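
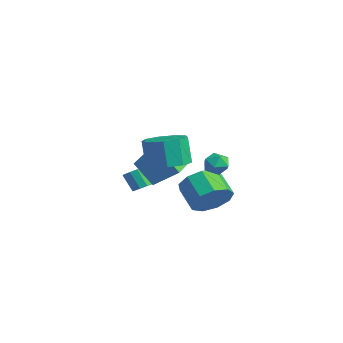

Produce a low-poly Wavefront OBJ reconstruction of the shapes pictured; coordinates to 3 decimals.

v 3.606 -0.572 1.582
v 4.572 -0.361 1.832
v 4.22 -0.397 3.227
v 3.254 -0.608 2.978
v 4.211 0.231 1.755
v 3.859 0.195 3.151
v 3.567 0.447 1.598
v 3.214 0.411 2.994
v 2.941 0.186 1.433
v 2.588 0.151 2.829
v 2.626 -0.429 1.338
v 2.274 -0.465 2.734
v 2.77 -1.112 1.357
v 2.418 -1.147 2.753
v 3.306 -1.542 1.481
v 2.953 -1.577 2.877
v 3.982 -1.518 1.653
v 3.629 -1.554 3.048
v 4.482 -1.052 1.791
v 4.129 -1.087 3.187
v -0.417 -0.49 0.109
v 0.332 0.483 1.005
v -1.73 0.588 0.036
v -0.981 1.561 0.933
v 0.201 0.179 -1.133
v 0.95 1.152 -0.236
v -1.112 1.257 -1.205
v -0.363 2.23 -0.309
v 1.192 2.701 -2.183
v 1.796 2.519 -1.295
v 0.593 2.457 -0.488
v -0.012 2.639 -1.377
v 1.695 3.252 -1.389
v 0.492 3.19 -0.583
v 1.359 3.727 -1.855
v 0.155 3.665 -1.048
v 0.944 3.722 -2.474
v -0.26 3.66 -1.668
v 0.645 3.239 -2.958
v -0.558 3.177 -2.151
v 0.602 2.505 -3.079
v -0.601 2.442 -2.272
v 0.835 1.862 -2.781
v -0.368 1.8 -1.974
v 1.235 1.612 -2.203
v 0.031 1.55 -1.397
v 1.615 1.872 -1.616
v 0.411 1.809 -0.81
v -1.965 0.693 -2.185
v -1.466 0.635 -1.895
v -2.016 0.369 -1.004
v -2.515 0.427 -1.295
v -1.576 0.975 -1.861
v -2.126 0.709 -0.97
v -1.834 1.207 -1.951
v -2.384 0.941 -1.06
v -2.142 1.243 -2.13
v -2.692 0.977 -1.24
v -2.383 1.068 -2.331
v -2.933 0.802 -1.44
v -2.464 0.751 -2.476
v -3.014 0.485 -1.585
v -2.354 0.411 -2.51
v -2.904 0.145 -1.619
v -2.096 0.179 -2.42
v -2.646 -0.087 -1.529
v -1.788 0.143 -2.24
v -2.338 -0.123 -1.35
v -1.547 0.318 -2.04
v -2.097 0.052 -1.149
v 2.836 2.196 1.053
v 3.381 2.391 1.396
v 3.339 1.269 0.784
v 3.884 1.464 1.127
v 3.318 1.306 1.455
v 3.007 1.88 1.622
v 3.713 1.78 0.558
v 3.402 2.354 0.725
v 3.923 2.135 1.09
v 3.679 1.841 1.645
v 3.041 1.819 0.535
v 2.797 1.525 1.09
f 2 1 5
f 2 5 3
f 3 5 6
f 3 6 4
f 5 1 7
f 5 7 6
f 6 7 8
f 6 8 4
f 7 1 9
f 7 9 8
f 8 9 10
f 8 10 4
f 9 1 11
f 9 11 10
f 10 11 12
f 10 12 4
f 11 1 13
f 11 13 12
f 12 13 14
f 12 14 4
f 13 1 15
f 13 15 14
f 14 15 16
f 14 16 4
f 15 1 17
f 15 17 16
f 16 17 18
f 16 18 4
f 17 1 19
f 17 19 18
f 18 19 20
f 18 20 4
f 19 1 2
f 19 2 20
f 20 2 3
f 20 3 4
f 22 24 21
f 25 22 21
f 21 24 23
f 23 25 21
f 22 28 24
f 26 22 25
f 26 28 22
f 24 28 23
f 27 25 23
f 23 28 27
f 27 26 25
f 28 26 27
f 30 29 33
f 30 33 31
f 31 33 34
f 31 34 32
f 33 29 35
f 33 35 34
f 34 35 36
f 34 36 32
f 35 29 37
f 35 37 36
f 36 37 38
f 36 38 32
f 37 29 39
f 37 39 38
f 38 39 40
f 38 40 32
f 39 29 41
f 39 41 40
f 40 41 42
f 40 42 32
f 41 29 43
f 41 43 42
f 42 43 44
f 42 44 32
f 43 29 45
f 43 45 44
f 44 45 46
f 44 46 32
f 45 29 47
f 45 47 46
f 46 47 48
f 46 48 32
f 47 29 30
f 47 30 48
f 48 30 31
f 48 31 32
f 50 49 53
f 50 53 51
f 51 53 54
f 51 54 52
f 53 49 55
f 53 55 54
f 54 55 56
f 54 56 52
f 55 49 57
f 55 57 56
f 56 57 58
f 56 58 52
f 57 49 59
f 57 59 58
f 58 59 60
f 58 60 52
f 59 49 61
f 59 61 60
f 60 61 62
f 60 62 52
f 61 49 63
f 61 63 62
f 62 63 64
f 62 64 52
f 63 49 65
f 63 65 64
f 64 65 66
f 64 66 52
f 65 49 67
f 65 67 66
f 66 67 68
f 66 68 52
f 67 49 69
f 67 69 68
f 68 69 70
f 68 70 52
f 69 49 50
f 69 50 70
f 70 50 51
f 70 51 52
f 71 82 76
f 71 76 72
f 71 72 78
f 71 78 81
f 71 81 82
f 72 76 80
f 76 82 75
f 82 81 73
f 81 78 77
f 78 72 79
f 74 80 75
f 74 75 73
f 74 73 77
f 74 77 79
f 74 79 80
f 75 80 76
f 73 75 82
f 77 73 81
f 79 77 78
f 80 79 72



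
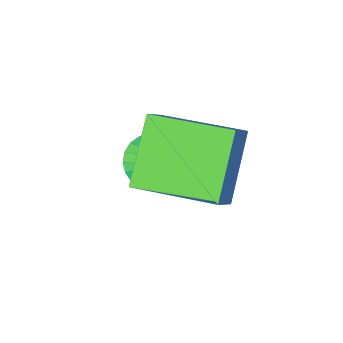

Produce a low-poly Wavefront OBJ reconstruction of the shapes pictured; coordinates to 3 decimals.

v -1.013 0.797 -1.571
v -0.365 1.11 -0.89
v -2.051 2.616 -1.42
v -1.404 2.929 -0.74
v 0.104 1.551 -2.98
v 0.751 1.864 -2.3
v -0.935 3.37 -2.83
v -0.287 3.683 -2.149
v -1.025 0.338 -3.721
v -0.354 0.187 -3.446
v -1.095 1.262 -3.039
v -0.287 0.357 -3.67
v -0.331 0.524 -3.901
v -0.482 0.663 -4.105
v -0.715 0.752 -4.25
v -0.995 0.778 -4.315
v -1.279 0.738 -4.289
v -1.525 0.636 -4.177
v -1.695 0.489 -3.995
v -1.763 0.319 -3.772
v -1.718 0.152 -3.541
v -1.568 0.014 -3.337
v -1.335 -0.076 -3.191
v -1.055 -0.102 -3.127
v -0.77 -0.062 -3.152
v -0.524 0.04 -3.265
f 2 4 1
f 5 2 1
f 1 4 3
f 3 5 1
f 2 8 4
f 6 2 5
f 6 8 2
f 4 8 3
f 7 5 3
f 3 8 7
f 7 6 5
f 8 6 7
f 10 9 12
f 10 12 11
f 12 9 13
f 12 13 11
f 13 9 14
f 13 14 11
f 14 9 15
f 14 15 11
f 15 9 16
f 15 16 11
f 16 9 17
f 16 17 11
f 17 9 18
f 17 18 11
f 18 9 19
f 18 19 11
f 19 9 20
f 19 20 11
f 20 9 21
f 20 21 11
f 21 9 22
f 21 22 11
f 22 9 23
f 22 23 11
f 23 9 24
f 23 24 11
f 24 9 25
f 24 25 11
f 25 9 26
f 25 26 11
f 26 9 10
f 26 10 11



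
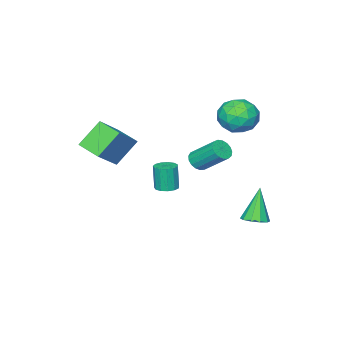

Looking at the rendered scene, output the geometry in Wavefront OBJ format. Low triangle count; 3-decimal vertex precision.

v 2.908 2.935 1.618
v 3.482 3.128 1.683
v 3.387 2.939 3.087
v 2.812 2.745 3.022
v 3.283 3.407 1.707
v 3.188 3.218 3.111
v 2.964 3.536 1.703
v 2.869 3.347 3.107
v 2.628 3.474 1.672
v 2.532 3.285 3.076
v 2.38 3.241 1.623
v 2.285 3.051 3.027
v 2.3 2.91 1.573
v 2.204 2.721 2.977
v 2.413 2.587 1.538
v 2.317 2.398 2.942
v 2.683 2.375 1.527
v 2.587 2.186 2.931
v 3.024 2.34 1.546
v 2.929 2.151 2.95
v 3.329 2.494 1.587
v 3.233 2.305 2.991
v 3.499 2.788 1.638
v 3.404 2.599 3.042
v -3.536 2.792 -3.504
v -2.81 2.64 -3.264
v -4.264 2.428 -1.536
v -2.89 3.112 -3.206
v -3.217 3.461 -3.262
v -3.666 3.556 -3.411
v -4.065 3.358 -3.595
v -4.263 2.945 -3.744
v -4.182 2.473 -3.802
v -3.856 2.123 -3.746
v -3.407 2.029 -3.598
v -3.007 2.226 -3.414
v 1.621 -3.599 0.941
v 0.395 -3.336 2.288
v 1.55 -2.201 0.604
v 0.324 -1.938 1.951
v 3.236 -3.182 2.329
v 2.01 -2.919 3.676
v 3.165 -1.784 1.992
v 1.939 -1.521 3.339
v -3.275 -1.137 -0.548
v -2.643 -1.208 -0.308
v -2.973 0.225 0.988
v -3.605 0.297 0.748
v -2.612 -0.987 -0.544
v -2.942 0.446 0.751
v -2.732 -0.8 -0.782
v -3.062 0.633 0.514
v -2.978 -0.69 -0.966
v -3.307 0.743 0.33
v -3.291 -0.683 -1.054
v -3.62 0.751 0.242
v -3.6 -0.779 -1.026
v -3.93 0.654 0.27
v -3.835 -0.957 -0.889
v -4.165 0.476 0.407
v -3.942 -1.177 -0.673
v -4.272 0.257 0.622
v -3.896 -1.387 -0.429
v -4.226 0.046 0.867
v -3.708 -1.54 -0.212
v -4.038 -0.107 1.084
v -3.42 -1.6 -0.072
v -3.75 -0.167 1.224
v -3.1 -1.554 -0.041
v -3.429 -0.121 1.255
v -2.819 -1.413 -0.126
v -3.149 0.02 1.17
v -3.227 2.493 3.967
v -2.691 1.876 3.119
v -4.429 1.044 4.261
v -3.893 0.427 3.413
v -3.333 0.647 4.426
v -2.59 1.542 4.244
v -4.53 1.378 3.136
v -3.787 2.273 2.954
v -3.496 1.187 2.606
v -2.756 0.735 3.403
v -4.364 2.185 3.977
v -3.624 1.733 4.774
v -2.853 2.312 3.517
v -4.267 0.608 3.863
v -3.938 0.738 4.458
v -3.622 0.375 3.96
v -2.794 2.116 4.178
v -2.479 1.753 3.68
v -2.857 1.03 4.448
v -4.641 1.167 3.7
v -4.326 0.804 3.202
v -3.498 2.545 3.42
v -3.182 2.182 2.922
v -4.263 1.89 2.932
v -3.011 1.544 2.717
v -3.718 0.692 2.89
v -4.092 1.251 2.727
v -3.655 1.777 2.62
v -2.576 1.278 3.186
v -3.283 0.427 3.359
v -2.954 0.556 3.954
v -2.517 1.082 3.847
v -3.05 0.873 2.884
v -3.837 2.493 4.021
v -4.544 1.642 4.194
v -4.603 1.838 3.533
v -4.166 2.364 3.426
v -3.402 2.228 4.49
v -4.109 1.376 4.663
v -3.465 1.143 4.76
v -3.028 1.669 4.653
v -4.07 2.047 4.496
f 2 1 5
f 2 5 3
f 3 5 6
f 3 6 4
f 5 1 7
f 5 7 6
f 6 7 8
f 6 8 4
f 7 1 9
f 7 9 8
f 8 9 10
f 8 10 4
f 9 1 11
f 9 11 10
f 10 11 12
f 10 12 4
f 11 1 13
f 11 13 12
f 12 13 14
f 12 14 4
f 13 1 15
f 13 15 14
f 14 15 16
f 14 16 4
f 15 1 17
f 15 17 16
f 16 17 18
f 16 18 4
f 17 1 19
f 17 19 18
f 18 19 20
f 18 20 4
f 19 1 21
f 19 21 20
f 20 21 22
f 20 22 4
f 21 1 23
f 21 23 22
f 22 23 24
f 22 24 4
f 23 1 2
f 23 2 24
f 24 2 3
f 24 3 4
f 26 25 28
f 26 28 27
f 28 25 29
f 28 29 27
f 29 25 30
f 29 30 27
f 30 25 31
f 30 31 27
f 31 25 32
f 31 32 27
f 32 25 33
f 32 33 27
f 33 25 34
f 33 34 27
f 34 25 35
f 34 35 27
f 35 25 36
f 35 36 27
f 36 25 26
f 36 26 27
f 38 40 37
f 41 38 37
f 37 40 39
f 39 41 37
f 38 44 40
f 42 38 41
f 42 44 38
f 40 44 39
f 43 41 39
f 39 44 43
f 43 42 41
f 44 42 43
f 46 45 49
f 46 49 47
f 47 49 50
f 47 50 48
f 49 45 51
f 49 51 50
f 50 51 52
f 50 52 48
f 51 45 53
f 51 53 52
f 52 53 54
f 52 54 48
f 53 45 55
f 53 55 54
f 54 55 56
f 54 56 48
f 55 45 57
f 55 57 56
f 56 57 58
f 56 58 48
f 57 45 59
f 57 59 58
f 58 59 60
f 58 60 48
f 59 45 61
f 59 61 60
f 60 61 62
f 60 62 48
f 61 45 63
f 61 63 62
f 62 63 64
f 62 64 48
f 63 45 65
f 63 65 64
f 64 65 66
f 64 66 48
f 65 45 67
f 65 67 66
f 66 67 68
f 66 68 48
f 67 45 69
f 67 69 68
f 68 69 70
f 68 70 48
f 69 45 71
f 69 71 70
f 70 71 72
f 70 72 48
f 71 45 46
f 71 46 72
f 72 46 47
f 72 47 48
f 73 110 89
f 110 84 113
f 89 113 78
f 110 113 89
f 73 89 85
f 89 78 90
f 85 90 74
f 89 90 85
f 73 85 94
f 85 74 95
f 94 95 80
f 85 95 94
f 73 94 106
f 94 80 109
f 106 109 83
f 94 109 106
f 73 106 110
f 106 83 114
f 110 114 84
f 106 114 110
f 74 90 101
f 90 78 104
f 101 104 82
f 90 104 101
f 78 113 91
f 113 84 112
f 91 112 77
f 113 112 91
f 84 114 111
f 114 83 107
f 111 107 75
f 114 107 111
f 83 109 108
f 109 80 96
f 108 96 79
f 109 96 108
f 80 95 100
f 95 74 97
f 100 97 81
f 95 97 100
f 76 102 88
f 102 82 103
f 88 103 77
f 102 103 88
f 76 88 86
f 88 77 87
f 86 87 75
f 88 87 86
f 76 86 93
f 86 75 92
f 93 92 79
f 86 92 93
f 76 93 98
f 93 79 99
f 98 99 81
f 93 99 98
f 76 98 102
f 98 81 105
f 102 105 82
f 98 105 102
f 77 103 91
f 103 82 104
f 91 104 78
f 103 104 91
f 75 87 111
f 87 77 112
f 111 112 84
f 87 112 111
f 79 92 108
f 92 75 107
f 108 107 83
f 92 107 108
f 81 99 100
f 99 79 96
f 100 96 80
f 99 96 100
f 82 105 101
f 105 81 97
f 101 97 74
f 105 97 101



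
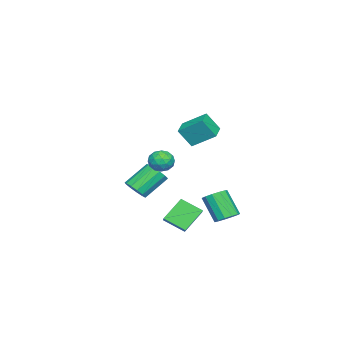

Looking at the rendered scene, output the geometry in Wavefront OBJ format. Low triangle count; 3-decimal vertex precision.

v -1.983 1.893 -3.884
v -1.875 0.533 -3.087
v -1.276 2.223 -3.416
v -1.168 0.863 -2.619
v -0.832 1.237 -5.161
v -0.724 -0.123 -4.364
v -0.125 1.567 -4.693
v -0.017 0.207 -3.896
v -3.19 3.053 -4.657
v -2.386 2.789 -4.578
v -2.886 1.764 -2.923
v -3.69 2.027 -3.003
v -2.418 3.199 -4.333
v -2.918 2.174 -2.678
v -2.695 3.563 -4.192
v -3.196 2.538 -2.537
v -3.129 3.765 -4.198
v -3.63 2.74 -2.543
v -3.583 3.741 -4.35
v -4.083 2.716 -2.695
v -3.912 3.498 -4.6
v -4.412 2.473 -2.945
v -4.011 3.113 -4.868
v -4.511 2.088 -3.213
v -3.85 2.71 -5.069
v -4.35 1.685 -3.414
v -3.479 2.415 -5.14
v -3.979 1.39 -3.485
v -3.016 2.323 -5.057
v -3.517 1.298 -3.402
v -2.609 2.462 -4.848
v -3.109 1.437 -3.193
v -0.055 0.652 1.15
v 0.568 1.074 0.751
v 0.832 -0.354 1.469
v 1.455 0.068 1.07
v 1.13 0.373 1.796
v 0.582 0.995 1.599
v 0.818 -0.275 0.621
v 0.27 0.347 0.424
v 1.107 0.502 0.424
v 1.3 0.902 1.151
v 0.1 -0.182 1.069
v 0.293 0.218 1.796
v 0.179 0.951 0.923
v 1.221 -0.231 1.297
v 1.03 -0.052 1.724
v 1.396 0.196 1.49
v 0.187 0.905 1.421
v 0.553 1.153 1.187
v 0.884 0.741 1.801
v 0.847 -0.433 1.033
v 1.213 -0.185 0.799
v 0.004 0.524 0.73
v 0.37 0.772 0.496
v 0.516 -0.021 0.419
v 0.862 0.863 0.496
v 1.383 0.272 0.684
v 1.009 0.07 0.42
v 0.687 0.435 0.304
v 0.976 1.098 0.923
v 1.497 0.507 1.111
v 1.306 0.686 1.537
v 0.984 1.052 1.421
v 1.292 0.762 0.731
v -0.097 0.213 1.109
v 0.424 -0.378 1.297
v 0.416 -0.332 0.799
v 0.094 0.034 0.683
v 0.017 0.448 1.536
v 0.538 -0.143 1.724
v 0.713 0.285 1.916
v 0.391 0.65 1.8
v 0.108 -0.042 1.489
v -0.592 2.031 2.725
v -0.298 1.284 3.92
v -0.73 3.487 3.669
v -0.436 2.739 4.864
v 0.676 2.261 2.556
v 0.97 1.513 3.751
v 0.538 3.716 3.5
v 0.832 2.969 4.695
v -1.375 -2.203 -2.424
v -0.972 -2.597 -1.762
v -2.141 -1.632 -0.474
v -2.545 -1.237 -1.136
v -0.724 -2.183 -1.848
v -1.894 -1.217 -0.559
v -0.683 -1.775 -2.116
v -1.853 -0.809 -0.828
v -0.862 -1.503 -2.483
v -2.032 -0.537 -1.194
v -1.204 -1.453 -2.83
v -2.373 -0.487 -1.542
v -1.6 -1.641 -3.049
v -2.77 -0.676 -1.761
v -1.925 -2.008 -3.07
v -3.095 -1.042 -1.781
v -2.075 -2.436 -2.885
v -3.245 -1.471 -1.597
v -2.003 -2.79 -2.554
v -3.173 -1.825 -1.266
v -1.732 -2.958 -2.182
v -2.902 -1.993 -0.894
v -1.347 -2.886 -1.887
v -2.517 -1.921 -0.598
f 2 4 1
f 5 2 1
f 1 4 3
f 3 5 1
f 2 8 4
f 6 2 5
f 6 8 2
f 4 8 3
f 7 5 3
f 3 8 7
f 7 6 5
f 8 6 7
f 10 9 13
f 10 13 11
f 11 13 14
f 11 14 12
f 13 9 15
f 13 15 14
f 14 15 16
f 14 16 12
f 15 9 17
f 15 17 16
f 16 17 18
f 16 18 12
f 17 9 19
f 17 19 18
f 18 19 20
f 18 20 12
f 19 9 21
f 19 21 20
f 20 21 22
f 20 22 12
f 21 9 23
f 21 23 22
f 22 23 24
f 22 24 12
f 23 9 25
f 23 25 24
f 24 25 26
f 24 26 12
f 25 9 27
f 25 27 26
f 26 27 28
f 26 28 12
f 27 9 29
f 27 29 28
f 28 29 30
f 28 30 12
f 29 9 31
f 29 31 30
f 30 31 32
f 30 32 12
f 31 9 10
f 31 10 32
f 32 10 11
f 32 11 12
f 33 70 49
f 70 44 73
f 49 73 38
f 70 73 49
f 33 49 45
f 49 38 50
f 45 50 34
f 49 50 45
f 33 45 54
f 45 34 55
f 54 55 40
f 45 55 54
f 33 54 66
f 54 40 69
f 66 69 43
f 54 69 66
f 33 66 70
f 66 43 74
f 70 74 44
f 66 74 70
f 34 50 61
f 50 38 64
f 61 64 42
f 50 64 61
f 38 73 51
f 73 44 72
f 51 72 37
f 73 72 51
f 44 74 71
f 74 43 67
f 71 67 35
f 74 67 71
f 43 69 68
f 69 40 56
f 68 56 39
f 69 56 68
f 40 55 60
f 55 34 57
f 60 57 41
f 55 57 60
f 36 62 48
f 62 42 63
f 48 63 37
f 62 63 48
f 36 48 46
f 48 37 47
f 46 47 35
f 48 47 46
f 36 46 53
f 46 35 52
f 53 52 39
f 46 52 53
f 36 53 58
f 53 39 59
f 58 59 41
f 53 59 58
f 36 58 62
f 58 41 65
f 62 65 42
f 58 65 62
f 37 63 51
f 63 42 64
f 51 64 38
f 63 64 51
f 35 47 71
f 47 37 72
f 71 72 44
f 47 72 71
f 39 52 68
f 52 35 67
f 68 67 43
f 52 67 68
f 41 59 60
f 59 39 56
f 60 56 40
f 59 56 60
f 42 65 61
f 65 41 57
f 61 57 34
f 65 57 61
f 76 78 75
f 79 76 75
f 75 78 77
f 77 79 75
f 76 82 78
f 80 76 79
f 80 82 76
f 78 82 77
f 81 79 77
f 77 82 81
f 81 80 79
f 82 80 81
f 84 83 87
f 84 87 85
f 85 87 88
f 85 88 86
f 87 83 89
f 87 89 88
f 88 89 90
f 88 90 86
f 89 83 91
f 89 91 90
f 90 91 92
f 90 92 86
f 91 83 93
f 91 93 92
f 92 93 94
f 92 94 86
f 93 83 95
f 93 95 94
f 94 95 96
f 94 96 86
f 95 83 97
f 95 97 96
f 96 97 98
f 96 98 86
f 97 83 99
f 97 99 98
f 98 99 100
f 98 100 86
f 99 83 101
f 99 101 100
f 100 101 102
f 100 102 86
f 101 83 103
f 101 103 102
f 102 103 104
f 102 104 86
f 103 83 105
f 103 105 104
f 104 105 106
f 104 106 86
f 105 83 84
f 105 84 106
f 106 84 85
f 106 85 86



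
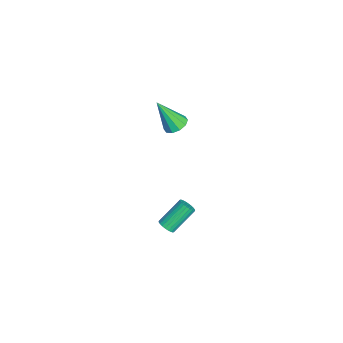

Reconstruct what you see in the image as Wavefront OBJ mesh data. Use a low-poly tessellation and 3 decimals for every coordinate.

v -1.272 1.903 2.209
v -0.887 2.43 2.536
v -1.408 0.897 3.991
v -1.324 2.538 2.564
v -1.741 2.404 2.457
v -1.979 2.078 2.255
v -1.947 1.685 2.035
v -1.657 1.375 1.883
v -1.22 1.267 1.854
v -0.803 1.401 1.962
v -0.565 1.727 2.164
v -0.597 2.12 2.383
v 1.105 1.391 -4.54
v 1.535 1.336 -4.234
v 0.824 2.475 -3.034
v 0.395 2.529 -3.34
v 1.59 1.496 -4.353
v 0.88 2.635 -3.153
v 1.571 1.64 -4.501
v 0.861 2.778 -3.301
v 1.482 1.746 -4.654
v 0.771 2.884 -3.454
v 1.335 1.798 -4.79
v 0.625 2.936 -3.59
v 1.153 1.788 -4.888
v 0.443 2.926 -3.688
v 0.964 1.717 -4.933
v 0.254 2.855 -3.733
v 0.796 1.597 -4.918
v 0.086 2.735 -3.718
v 0.676 1.445 -4.846
v -0.035 2.584 -3.646
v 0.62 1.285 -4.727
v -0.09 2.424 -3.527
v 0.639 1.142 -4.579
v -0.071 2.28 -3.379
v 0.729 1.036 -4.426
v 0.018 2.174 -3.226
v 0.875 0.984 -4.29
v 0.165 2.122 -3.09
v 1.057 0.994 -4.192
v 0.347 2.132 -2.992
v 1.246 1.065 -4.147
v 0.536 2.203 -2.947
v 1.414 1.185 -4.162
v 0.704 2.323 -2.962
f 2 1 4
f 2 4 3
f 4 1 5
f 4 5 3
f 5 1 6
f 5 6 3
f 6 1 7
f 6 7 3
f 7 1 8
f 7 8 3
f 8 1 9
f 8 9 3
f 9 1 10
f 9 10 3
f 10 1 11
f 10 11 3
f 11 1 12
f 11 12 3
f 12 1 2
f 12 2 3
f 14 13 17
f 14 17 15
f 15 17 18
f 15 18 16
f 17 13 19
f 17 19 18
f 18 19 20
f 18 20 16
f 19 13 21
f 19 21 20
f 20 21 22
f 20 22 16
f 21 13 23
f 21 23 22
f 22 23 24
f 22 24 16
f 23 13 25
f 23 25 24
f 24 25 26
f 24 26 16
f 25 13 27
f 25 27 26
f 26 27 28
f 26 28 16
f 27 13 29
f 27 29 28
f 28 29 30
f 28 30 16
f 29 13 31
f 29 31 30
f 30 31 32
f 30 32 16
f 31 13 33
f 31 33 32
f 32 33 34
f 32 34 16
f 33 13 35
f 33 35 34
f 34 35 36
f 34 36 16
f 35 13 37
f 35 37 36
f 36 37 38
f 36 38 16
f 37 13 39
f 37 39 38
f 38 39 40
f 38 40 16
f 39 13 41
f 39 41 40
f 40 41 42
f 40 42 16
f 41 13 43
f 41 43 42
f 42 43 44
f 42 44 16
f 43 13 45
f 43 45 44
f 44 45 46
f 44 46 16
f 45 13 14
f 45 14 46
f 46 14 15
f 46 15 16



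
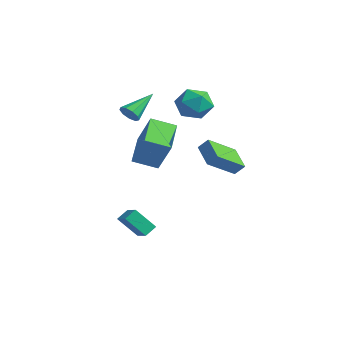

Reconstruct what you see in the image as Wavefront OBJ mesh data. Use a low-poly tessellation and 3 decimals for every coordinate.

v -2.075 -1.566 2.978
v -1.856 -1.903 3.539
v -2.425 0.146 4.142
v -1.493 -1.686 3.33
v -1.402 -1.413 2.956
v -1.626 -1.212 2.592
v -2.059 -1.176 2.409
v -2.5 -1.323 2.492
v -2.742 -1.584 2.803
v -2.671 -1.836 3.195
v -2.322 -1.962 3.486
v 3.082 1.971 -0.58
v 3.258 0.118 0.536
v 1.645 2.284 0.167
v 1.821 0.431 1.283
v 3.479 2.369 0.017
v 3.655 0.516 1.133
v 2.042 2.682 0.764
v 2.218 0.829 1.88
v -2.241 3.536 3.807
v -1.388 2.68 3.834
v -3.052 2.68 2.246
v -2.199 1.824 2.273
v -3.033 1.873 3.147
v -2.531 2.403 4.112
v -1.909 2.957 1.968
v -1.407 3.487 2.933
v -1.182 2.322 2.697
v -1.877 1.652 3.426
v -2.563 3.708 2.654
v -3.258 3.038 3.383
v 3.127 -4.377 1.522
v 1.576 -3.125 2.428
v 3.792 -3.182 1.009
v 2.24 -1.93 1.915
v 4.26 -4.25 3.285
v 2.708 -2.998 4.191
v 4.924 -3.055 2.772
v 3.373 -1.803 3.678
v 1.101 -2.896 -4.842
v 0.553 -3.827 -3.595
v 0.99 -2.198 -4.37
v 0.442 -3.13 -3.123
v 2.138 -2.99 -4.457
v 1.59 -3.922 -3.21
v 2.027 -2.293 -3.985
v 1.479 -3.224 -2.738
f 2 1 4
f 2 4 3
f 4 1 5
f 4 5 3
f 5 1 6
f 5 6 3
f 6 1 7
f 6 7 3
f 7 1 8
f 7 8 3
f 8 1 9
f 8 9 3
f 9 1 10
f 9 10 3
f 10 1 11
f 10 11 3
f 11 1 2
f 11 2 3
f 13 15 12
f 16 13 12
f 12 15 14
f 14 16 12
f 13 19 15
f 17 13 16
f 17 19 13
f 15 19 14
f 18 16 14
f 14 19 18
f 18 17 16
f 19 17 18
f 20 31 25
f 20 25 21
f 20 21 27
f 20 27 30
f 20 30 31
f 21 25 29
f 25 31 24
f 31 30 22
f 30 27 26
f 27 21 28
f 23 29 24
f 23 24 22
f 23 22 26
f 23 26 28
f 23 28 29
f 24 29 25
f 22 24 31
f 26 22 30
f 28 26 27
f 29 28 21
f 33 35 32
f 36 33 32
f 32 35 34
f 34 36 32
f 33 39 35
f 37 33 36
f 37 39 33
f 35 39 34
f 38 36 34
f 34 39 38
f 38 37 36
f 39 37 38
f 41 43 40
f 44 41 40
f 40 43 42
f 42 44 40
f 41 47 43
f 45 41 44
f 45 47 41
f 43 47 42
f 46 44 42
f 42 47 46
f 46 45 44
f 47 45 46



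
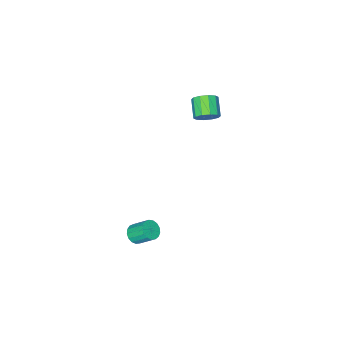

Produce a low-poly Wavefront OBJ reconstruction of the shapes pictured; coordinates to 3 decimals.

v -3.704 -1.826 0.333
v -3.143 -2.016 0.602
v -3.676 -2.804 1.156
v -4.236 -2.614 0.887
v -3.307 -1.738 0.841
v -3.84 -2.525 1.394
v -3.623 -1.493 0.885
v -4.156 -2.28 1.439
v -3.969 -1.376 0.719
v -4.502 -2.163 1.272
v -4.214 -1.43 0.405
v -4.747 -2.217 0.959
v -4.264 -1.636 0.064
v -4.797 -2.424 0.618
v -4.1 -1.915 -0.174
v -4.633 -2.702 0.379
v -3.784 -2.16 -0.219
v -4.317 -2.947 0.335
v -3.438 -2.277 -0.052
v -3.971 -3.064 0.501
v -3.193 -2.223 0.261
v -3.726 -3.01 0.815
v 2.546 0.445 -2.704
v 2.989 0.356 -2.427
v 2.657 1.085 -1.659
v 2.214 1.175 -1.936
v 3.052 0.547 -2.582
v 2.72 1.277 -1.814
v 2.998 0.715 -2.765
v 2.666 1.444 -1.997
v 2.841 0.821 -2.933
v 2.509 1.55 -2.165
v 2.617 0.841 -3.049
v 2.285 1.57 -2.281
v 2.376 0.77 -3.086
v 2.044 1.5 -2.318
v 2.174 0.625 -3.036
v 1.842 1.355 -2.268
v 2.057 0.439 -2.909
v 1.725 1.168 -2.141
v 2.053 0.254 -2.736
v 1.721 0.983 -1.968
v 2.161 0.113 -2.555
v 1.829 0.842 -1.787
v 2.358 0.048 -2.408
v 2.026 0.777 -1.64
v 2.597 0.074 -2.329
v 2.265 0.804 -1.561
v 2.825 0.185 -2.336
v 2.493 0.915 -1.568
f 2 1 5
f 2 5 3
f 3 5 6
f 3 6 4
f 5 1 7
f 5 7 6
f 6 7 8
f 6 8 4
f 7 1 9
f 7 9 8
f 8 9 10
f 8 10 4
f 9 1 11
f 9 11 10
f 10 11 12
f 10 12 4
f 11 1 13
f 11 13 12
f 12 13 14
f 12 14 4
f 13 1 15
f 13 15 14
f 14 15 16
f 14 16 4
f 15 1 17
f 15 17 16
f 16 17 18
f 16 18 4
f 17 1 19
f 17 19 18
f 18 19 20
f 18 20 4
f 19 1 21
f 19 21 20
f 20 21 22
f 20 22 4
f 21 1 2
f 21 2 22
f 22 2 3
f 22 3 4
f 24 23 27
f 24 27 25
f 25 27 28
f 25 28 26
f 27 23 29
f 27 29 28
f 28 29 30
f 28 30 26
f 29 23 31
f 29 31 30
f 30 31 32
f 30 32 26
f 31 23 33
f 31 33 32
f 32 33 34
f 32 34 26
f 33 23 35
f 33 35 34
f 34 35 36
f 34 36 26
f 35 23 37
f 35 37 36
f 36 37 38
f 36 38 26
f 37 23 39
f 37 39 38
f 38 39 40
f 38 40 26
f 39 23 41
f 39 41 40
f 40 41 42
f 40 42 26
f 41 23 43
f 41 43 42
f 42 43 44
f 42 44 26
f 43 23 45
f 43 45 44
f 44 45 46
f 44 46 26
f 45 23 47
f 45 47 46
f 46 47 48
f 46 48 26
f 47 23 49
f 47 49 48
f 48 49 50
f 48 50 26
f 49 23 24
f 49 24 50
f 50 24 25
f 50 25 26



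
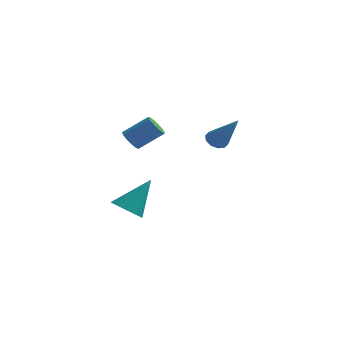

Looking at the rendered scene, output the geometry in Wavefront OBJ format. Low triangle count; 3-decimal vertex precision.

v -2.11 3.257 -2.575
v -1.418 2.698 -2.562
v -1.25 4.363 -0.905
v -1.304 2.942 -2.782
v -1.313 3.233 -2.97
v -1.443 3.528 -3.098
v -1.675 3.782 -3.147
v -1.973 3.956 -3.108
v -2.292 4.024 -2.989
v -2.584 3.974 -2.806
v -2.803 3.816 -2.588
v -2.916 3.572 -2.368
v -2.907 3.281 -2.18
v -2.777 2.986 -2.052
v -2.545 2.732 -2.003
v -2.247 2.558 -2.041
v -1.928 2.49 -2.161
v -1.637 2.54 -2.344
v -1.699 2.731 2.242
v -1.385 2.96 1.746
v -0.268 3.458 2.682
v -0.581 3.229 3.178
v -1.597 3.221 1.86
v -0.479 3.719 2.795
v -1.841 3.327 2.095
v -0.723 3.825 3.03
v -2.04 3.244 2.377
v -0.922 3.741 3.312
v -2.13 2.997 2.616
v -1.013 3.495 3.552
v -2.084 2.667 2.736
v -0.967 3.165 3.672
v -1.915 2.357 2.7
v -0.798 2.854 3.636
v -1.678 2.165 2.518
v -0.561 2.663 3.454
v -1.447 2.154 2.249
v -0.33 2.651 3.185
v -1.296 2.325 1.977
v -0.179 2.823 2.913
v -1.273 2.626 1.79
v -0.156 3.124 2.725
v 2.654 2.169 3.009
v 3.139 2.35 2.727
v 3.886 1.391 4.631
v 3.026 2.622 2.943
v 2.771 2.72 3.184
v 2.471 2.608 3.359
v 2.241 2.328 3.399
v 2.168 1.987 3.291
v 2.281 1.716 3.075
v 2.537 1.618 2.834
v 2.837 1.73 2.66
v 3.067 2.01 2.619
f 2 1 4
f 2 4 3
f 4 1 5
f 4 5 3
f 5 1 6
f 5 6 3
f 6 1 7
f 6 7 3
f 7 1 8
f 7 8 3
f 8 1 9
f 8 9 3
f 9 1 10
f 9 10 3
f 10 1 11
f 10 11 3
f 11 1 12
f 11 12 3
f 12 1 13
f 12 13 3
f 13 1 14
f 13 14 3
f 14 1 15
f 14 15 3
f 15 1 16
f 15 16 3
f 16 1 17
f 16 17 3
f 17 1 18
f 17 18 3
f 18 1 2
f 18 2 3
f 20 19 23
f 20 23 21
f 21 23 24
f 21 24 22
f 23 19 25
f 23 25 24
f 24 25 26
f 24 26 22
f 25 19 27
f 25 27 26
f 26 27 28
f 26 28 22
f 27 19 29
f 27 29 28
f 28 29 30
f 28 30 22
f 29 19 31
f 29 31 30
f 30 31 32
f 30 32 22
f 31 19 33
f 31 33 32
f 32 33 34
f 32 34 22
f 33 19 35
f 33 35 34
f 34 35 36
f 34 36 22
f 35 19 37
f 35 37 36
f 36 37 38
f 36 38 22
f 37 19 39
f 37 39 38
f 38 39 40
f 38 40 22
f 39 19 41
f 39 41 40
f 40 41 42
f 40 42 22
f 41 19 20
f 41 20 42
f 42 20 21
f 42 21 22
f 44 43 46
f 44 46 45
f 46 43 47
f 46 47 45
f 47 43 48
f 47 48 45
f 48 43 49
f 48 49 45
f 49 43 50
f 49 50 45
f 50 43 51
f 50 51 45
f 51 43 52
f 51 52 45
f 52 43 53
f 52 53 45
f 53 43 54
f 53 54 45
f 54 43 44
f 54 44 45



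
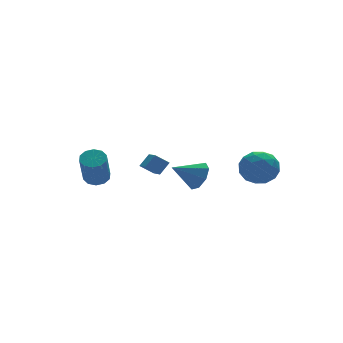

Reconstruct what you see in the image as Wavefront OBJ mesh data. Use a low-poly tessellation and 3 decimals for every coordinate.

v 1.23 -0.009 -2.832
v 1.686 0.123 -2.092
v -0.09 0.269 -2.068
v 1.601 0.689 -2.446
v 1.298 0.846 -3.027
v 0.955 0.502 -3.493
v 0.773 -0.142 -3.572
v 0.859 -0.708 -3.218
v 1.162 -0.865 -2.637
v 1.505 -0.521 -2.171
v -2.175 4.235 -3.908
v -1.585 4.457 -3.628
v -2.115 3.728 -1.932
v -2.705 3.505 -2.212
v -1.876 4.767 -3.585
v -2.406 4.037 -1.89
v -2.281 4.872 -3.666
v -2.811 4.143 -1.971
v -2.646 4.735 -3.839
v -3.175 4.005 -2.144
v -2.831 4.406 -4.039
v -3.36 3.677 -2.343
v -2.765 4.012 -4.188
v -3.295 3.283 -2.492
v -2.474 3.703 -4.23
v -3.004 2.973 -2.535
v -2.069 3.597 -4.149
v -2.599 2.868 -2.454
v -1.705 3.735 -3.976
v -2.234 3.005 -2.281
v -1.52 4.063 -3.777
v -2.049 3.334 -2.081
v -1.447 -1.121 -1.614
v -2.017 -0.763 -1.145
v -1.086 0.214 -2.195
v -1.656 0.572 -1.726
v -0.884 -1.012 -1.014
v -1.454 -0.654 -0.545
v -0.523 0.323 -1.595
v -1.093 0.681 -1.126
v 2.564 -2.177 -2.467
v 3.122 -1.325 -2.207
v 3.438 -3.095 -1.333
v 3.996 -2.243 -1.073
v 2.977 -2.301 -0.821
v 2.437 -1.733 -1.523
v 4.123 -2.687 -2.017
v 3.583 -2.119 -2.719
v 4.086 -1.64 -1.929
v 3.377 -1.401 -1.19
v 3.183 -3.019 -2.35
v 2.474 -2.78 -1.611
v 2.766 -1.67 -2.437
v 3.794 -2.75 -1.103
v 3.195 -2.784 -0.956
v 3.523 -2.283 -0.803
v 2.363 -1.91 -2.034
v 2.691 -1.409 -1.882
v 2.606 -1.983 -1.067
v 3.869 -3.011 -1.658
v 4.197 -2.51 -1.506
v 3.037 -2.137 -2.737
v 3.365 -1.636 -2.584
v 3.954 -2.437 -2.473
v 3.661 -1.354 -2.12
v 4.175 -1.894 -1.454
v 4.249 -2.155 -2.009
v 3.932 -1.821 -2.421
v 3.244 -1.214 -1.686
v 3.758 -1.754 -1.019
v 3.159 -1.788 -0.872
v 2.841 -1.454 -1.284
v 3.811 -1.399 -1.523
v 2.802 -2.666 -2.521
v 3.316 -3.206 -1.854
v 3.719 -2.966 -2.256
v 3.401 -2.632 -2.668
v 2.385 -2.526 -2.086
v 2.899 -3.066 -1.42
v 2.628 -2.599 -1.119
v 2.311 -2.265 -1.531
v 2.749 -3.021 -2.017
f 2 1 4
f 2 4 3
f 4 1 5
f 4 5 3
f 5 1 6
f 5 6 3
f 6 1 7
f 6 7 3
f 7 1 8
f 7 8 3
f 8 1 9
f 8 9 3
f 9 1 10
f 9 10 3
f 10 1 2
f 10 2 3
f 12 11 15
f 12 15 13
f 13 15 16
f 13 16 14
f 15 11 17
f 15 17 16
f 16 17 18
f 16 18 14
f 17 11 19
f 17 19 18
f 18 19 20
f 18 20 14
f 19 11 21
f 19 21 20
f 20 21 22
f 20 22 14
f 21 11 23
f 21 23 22
f 22 23 24
f 22 24 14
f 23 11 25
f 23 25 24
f 24 25 26
f 24 26 14
f 25 11 27
f 25 27 26
f 26 27 28
f 26 28 14
f 27 11 29
f 27 29 28
f 28 29 30
f 28 30 14
f 29 11 31
f 29 31 30
f 30 31 32
f 30 32 14
f 31 11 12
f 31 12 32
f 32 12 13
f 32 13 14
f 34 36 33
f 37 34 33
f 33 36 35
f 35 37 33
f 34 40 36
f 38 34 37
f 38 40 34
f 36 40 35
f 39 37 35
f 35 40 39
f 39 38 37
f 40 38 39
f 41 78 57
f 78 52 81
f 57 81 46
f 78 81 57
f 41 57 53
f 57 46 58
f 53 58 42
f 57 58 53
f 41 53 62
f 53 42 63
f 62 63 48
f 53 63 62
f 41 62 74
f 62 48 77
f 74 77 51
f 62 77 74
f 41 74 78
f 74 51 82
f 78 82 52
f 74 82 78
f 42 58 69
f 58 46 72
f 69 72 50
f 58 72 69
f 46 81 59
f 81 52 80
f 59 80 45
f 81 80 59
f 52 82 79
f 82 51 75
f 79 75 43
f 82 75 79
f 51 77 76
f 77 48 64
f 76 64 47
f 77 64 76
f 48 63 68
f 63 42 65
f 68 65 49
f 63 65 68
f 44 70 56
f 70 50 71
f 56 71 45
f 70 71 56
f 44 56 54
f 56 45 55
f 54 55 43
f 56 55 54
f 44 54 61
f 54 43 60
f 61 60 47
f 54 60 61
f 44 61 66
f 61 47 67
f 66 67 49
f 61 67 66
f 44 66 70
f 66 49 73
f 70 73 50
f 66 73 70
f 45 71 59
f 71 50 72
f 59 72 46
f 71 72 59
f 43 55 79
f 55 45 80
f 79 80 52
f 55 80 79
f 47 60 76
f 60 43 75
f 76 75 51
f 60 75 76
f 49 67 68
f 67 47 64
f 68 64 48
f 67 64 68
f 50 73 69
f 73 49 65
f 69 65 42
f 73 65 69



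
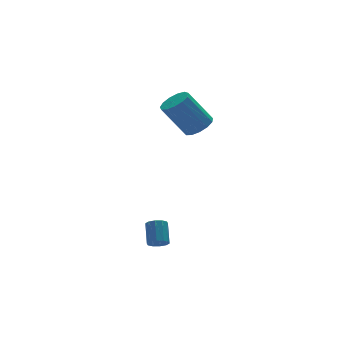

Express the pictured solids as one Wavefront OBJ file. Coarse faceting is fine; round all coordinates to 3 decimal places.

v 3.642 -0.436 2.771
v 4.32 -0.599 3.239
v 3.257 -0.048 4.976
v 2.578 0.116 4.509
v 4.351 -0.144 3.113
v 3.288 0.407 4.851
v 4.157 0.219 2.88
v 3.094 0.77 4.617
v 3.8 0.374 2.611
v 2.736 0.925 4.348
v 3.392 0.272 2.394
v 2.328 0.823 4.131
v 3.063 -0.055 2.296
v 2 0.497 4.033
v 2.918 -0.502 2.35
v 1.855 0.049 4.087
v 3.003 -0.928 2.537
v 1.94 -0.377 4.274
v 3.291 -1.198 2.799
v 2.227 -0.647 4.536
v 3.69 -1.226 3.052
v 2.626 -0.675 4.789
v 4.074 -1.003 3.216
v 3.01 -0.452 4.953
v -0.27 -3.831 -2.652
v -0.044 -3.549 -3.053
v 0.315 -2.666 -2.229
v 0.09 -2.949 -1.828
v -0.361 -3.449 -3.022
v -0.002 -2.566 -2.198
v -0.643 -3.495 -2.85
v -0.284 -2.612 -2.026
v -0.782 -3.67 -2.602
v -0.423 -2.787 -1.778
v -0.726 -3.906 -2.373
v -0.367 -3.023 -1.549
v -0.495 -4.114 -2.251
v -0.136 -3.231 -1.427
v -0.178 -4.214 -2.282
v 0.181 -3.331 -1.458
v 0.104 -4.168 -2.454
v 0.463 -3.285 -1.63
v 0.243 -3.993 -2.702
v 0.602 -3.11 -1.878
v 0.187 -3.757 -2.931
v 0.546 -2.874 -2.107
f 2 1 5
f 2 5 3
f 3 5 6
f 3 6 4
f 5 1 7
f 5 7 6
f 6 7 8
f 6 8 4
f 7 1 9
f 7 9 8
f 8 9 10
f 8 10 4
f 9 1 11
f 9 11 10
f 10 11 12
f 10 12 4
f 11 1 13
f 11 13 12
f 12 13 14
f 12 14 4
f 13 1 15
f 13 15 14
f 14 15 16
f 14 16 4
f 15 1 17
f 15 17 16
f 16 17 18
f 16 18 4
f 17 1 19
f 17 19 18
f 18 19 20
f 18 20 4
f 19 1 21
f 19 21 20
f 20 21 22
f 20 22 4
f 21 1 23
f 21 23 22
f 22 23 24
f 22 24 4
f 23 1 2
f 23 2 24
f 24 2 3
f 24 3 4
f 26 25 29
f 26 29 27
f 27 29 30
f 27 30 28
f 29 25 31
f 29 31 30
f 30 31 32
f 30 32 28
f 31 25 33
f 31 33 32
f 32 33 34
f 32 34 28
f 33 25 35
f 33 35 34
f 34 35 36
f 34 36 28
f 35 25 37
f 35 37 36
f 36 37 38
f 36 38 28
f 37 25 39
f 37 39 38
f 38 39 40
f 38 40 28
f 39 25 41
f 39 41 40
f 40 41 42
f 40 42 28
f 41 25 43
f 41 43 42
f 42 43 44
f 42 44 28
f 43 25 45
f 43 45 44
f 44 45 46
f 44 46 28
f 45 25 26
f 45 26 46
f 46 26 27
f 46 27 28



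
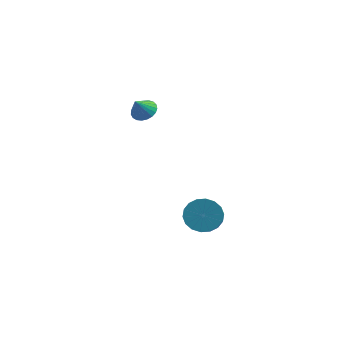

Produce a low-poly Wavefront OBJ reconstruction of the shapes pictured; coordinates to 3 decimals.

v -3.028 1.314 3.008
v -2.501 1.628 3.344
v -3.292 0.786 3.912
v -2.72 1.814 3.389
v -2.993 1.913 3.367
v -3.272 1.909 3.284
v -3.508 1.802 3.152
v -3.662 1.611 2.996
v -3.706 1.368 2.841
v -3.633 1.116 2.716
v -3.455 0.898 2.641
v -3.203 0.752 2.629
v -2.921 0.703 2.683
v -2.658 0.76 2.793
v -2.459 0.912 2.94
v -2.358 1.134 3.099
v -2.372 1.387 3.242
v 0.312 0.549 -3.424
v 1.269 0.606 -3.671
v 1.485 -0.191 -3.023
v 0.528 -0.249 -2.776
v 1.241 0.879 -3.326
v 1.456 0.082 -2.678
v 1.028 1.086 -3.001
v 1.243 0.289 -2.352
v 0.673 1.187 -2.759
v 0.889 0.39 -2.111
v 0.248 1.161 -2.65
v 0.463 0.364 -2.001
v -0.166 1.015 -2.693
v 0.05 0.217 -2.045
v -0.484 0.775 -2.882
v -0.269 -0.022 -2.233
v -0.645 0.491 -3.177
v -0.429 -0.306 -2.529
v -0.616 0.218 -3.522
v -0.401 -0.579 -2.874
v -0.403 0.011 -3.848
v -0.188 -0.786 -3.199
v -0.049 -0.09 -4.089
v 0.167 -0.887 -3.441
v 0.377 -0.064 -4.199
v 0.592 -0.861 -3.55
v 0.79 0.083 -4.155
v 1.006 -0.715 -3.507
v 1.109 0.322 -3.967
v 1.324 -0.475 -3.318
f 2 1 4
f 2 4 3
f 4 1 5
f 4 5 3
f 5 1 6
f 5 6 3
f 6 1 7
f 6 7 3
f 7 1 8
f 7 8 3
f 8 1 9
f 8 9 3
f 9 1 10
f 9 10 3
f 10 1 11
f 10 11 3
f 11 1 12
f 11 12 3
f 12 1 13
f 12 13 3
f 13 1 14
f 13 14 3
f 14 1 15
f 14 15 3
f 15 1 16
f 15 16 3
f 16 1 17
f 16 17 3
f 17 1 2
f 17 2 3
f 19 18 22
f 19 22 20
f 20 22 23
f 20 23 21
f 22 18 24
f 22 24 23
f 23 24 25
f 23 25 21
f 24 18 26
f 24 26 25
f 25 26 27
f 25 27 21
f 26 18 28
f 26 28 27
f 27 28 29
f 27 29 21
f 28 18 30
f 28 30 29
f 29 30 31
f 29 31 21
f 30 18 32
f 30 32 31
f 31 32 33
f 31 33 21
f 32 18 34
f 32 34 33
f 33 34 35
f 33 35 21
f 34 18 36
f 34 36 35
f 35 36 37
f 35 37 21
f 36 18 38
f 36 38 37
f 37 38 39
f 37 39 21
f 38 18 40
f 38 40 39
f 39 40 41
f 39 41 21
f 40 18 42
f 40 42 41
f 41 42 43
f 41 43 21
f 42 18 44
f 42 44 43
f 43 44 45
f 43 45 21
f 44 18 46
f 44 46 45
f 45 46 47
f 45 47 21
f 46 18 19
f 46 19 47
f 47 19 20
f 47 20 21



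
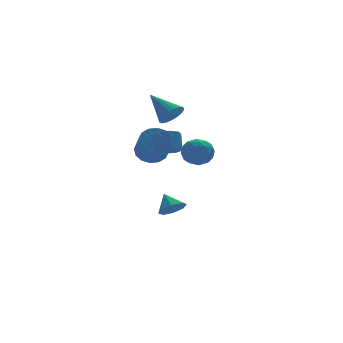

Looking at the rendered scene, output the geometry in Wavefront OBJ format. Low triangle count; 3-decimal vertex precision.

v 0.227 2.165 2.949
v 0.711 2.68 2.575
v -0.407 3.575 4.071
v 0.434 2.701 2.392
v 0.121 2.629 2.306
v -0.174 2.476 2.331
v -0.399 2.27 2.463
v -0.516 2.046 2.679
v -0.505 1.842 2.942
v -0.367 1.694 3.206
v -0.126 1.628 3.425
v 0.176 1.654 3.563
v 0.487 1.769 3.594
v 0.752 1.952 3.514
v 0.927 2.172 3.336
v 0.981 2.391 3.091
v 0.905 2.571 2.822
v -0.147 -1.692 2.394
v 0.465 -2.329 2.253
v -0.985 -2.271 1.367
v -0.373 -2.908 1.226
v -0.839 -2.896 1.989
v -0.321 -2.538 2.624
v -0.199 -2.062 0.996
v 0.319 -1.704 1.631
v 0.433 -2.557 1.389
v 0.037 -3.073 2.003
v -0.557 -1.527 1.617
v -0.953 -2.043 2.231
v 0.233 -1.96 2.413
v -0.753 -2.64 1.207
v -1.026 -2.634 1.655
v -0.667 -3.008 1.572
v -0.229 -2.083 2.631
v 0.13 -2.457 2.549
v -0.636 -2.79 2.394
v -0.65 -2.143 1.071
v -0.291 -2.517 0.989
v 0.147 -1.592 2.048
v 0.506 -1.966 1.965
v 0.116 -1.81 1.226
v 0.573 -2.468 1.823
v 0.081 -2.808 1.22
v 0.183 -2.311 1.085
v 0.487 -2.101 1.457
v 0.341 -2.771 2.184
v -0.152 -3.111 1.58
v -0.425 -3.105 2.029
v -0.121 -2.894 2.402
v 0.322 -2.905 1.676
v -0.368 -1.489 2.04
v -0.861 -1.829 1.436
v -0.399 -1.706 1.218
v -0.095 -1.495 1.591
v -0.601 -1.792 2.4
v -1.093 -2.132 1.797
v -1.007 -2.499 2.163
v -0.703 -2.289 2.535
v -0.842 -1.695 1.944
v -0.192 3.928 -0.074
v 0.701 3.94 0.146
v 0.425 2.603 1.335
v -0.468 2.592 1.114
v 0.496 4.249 0.446
v 0.22 2.912 1.634
v 0.107 4.471 0.606
v -0.169 3.134 1.794
v -0.362 4.549 0.584
v -0.638 3.212 1.772
v -0.786 4.46 0.385
v -1.062 3.123 1.574
v -1.051 4.228 0.064
v -1.327 2.892 1.252
v -1.085 3.917 -0.295
v -1.361 2.58 0.894
v -0.88 3.608 -0.594
v -1.156 2.271 0.594
v -0.491 3.386 -0.754
v -0.767 2.049 0.434
v -0.022 3.308 -0.732
v -0.298 1.971 0.456
v 0.402 3.397 -0.534
v 0.126 2.06 0.655
v 0.667 3.628 -0.212
v 0.391 2.292 0.976
v 0.44 2.547 -3.935
v 0.755 2.059 -3.371
v 0.3 3.393 -3.125
v 1.186 2.402 -3.655
v 1.18 2.83 -4.103
v 0.74 3.092 -4.453
v 0.125 3.035 -4.499
v -0.306 2.691 -4.215
v -0.3 2.263 -3.767
v 0.14 2.001 -3.417
v -0.731 0.364 1.134
v -0.146 0.695 0.802
v 0.036 1.307 1.734
v -0.549 0.976 2.066
v -0.638 0.977 0.713
v -0.455 1.59 1.645
v -1.184 0.9 0.87
v -1.002 1.513 1.802
v -1.466 0.509 1.183
v -1.283 1.121 2.114
v -1.316 0.033 1.466
v -1.134 0.645 2.398
v -0.825 -0.25 1.555
v -0.642 0.363 2.487
v -0.278 -0.173 1.398
v -0.096 0.44 2.33
v 0.003 0.219 1.086
v 0.186 0.831 2.017
f 2 1 4
f 2 4 3
f 4 1 5
f 4 5 3
f 5 1 6
f 5 6 3
f 6 1 7
f 6 7 3
f 7 1 8
f 7 8 3
f 8 1 9
f 8 9 3
f 9 1 10
f 9 10 3
f 10 1 11
f 10 11 3
f 11 1 12
f 11 12 3
f 12 1 13
f 12 13 3
f 13 1 14
f 13 14 3
f 14 1 15
f 14 15 3
f 15 1 16
f 15 16 3
f 16 1 17
f 16 17 3
f 17 1 2
f 17 2 3
f 18 55 34
f 55 29 58
f 34 58 23
f 55 58 34
f 18 34 30
f 34 23 35
f 30 35 19
f 34 35 30
f 18 30 39
f 30 19 40
f 39 40 25
f 30 40 39
f 18 39 51
f 39 25 54
f 51 54 28
f 39 54 51
f 18 51 55
f 51 28 59
f 55 59 29
f 51 59 55
f 19 35 46
f 35 23 49
f 46 49 27
f 35 49 46
f 23 58 36
f 58 29 57
f 36 57 22
f 58 57 36
f 29 59 56
f 59 28 52
f 56 52 20
f 59 52 56
f 28 54 53
f 54 25 41
f 53 41 24
f 54 41 53
f 25 40 45
f 40 19 42
f 45 42 26
f 40 42 45
f 21 47 33
f 47 27 48
f 33 48 22
f 47 48 33
f 21 33 31
f 33 22 32
f 31 32 20
f 33 32 31
f 21 31 38
f 31 20 37
f 38 37 24
f 31 37 38
f 21 38 43
f 38 24 44
f 43 44 26
f 38 44 43
f 21 43 47
f 43 26 50
f 47 50 27
f 43 50 47
f 22 48 36
f 48 27 49
f 36 49 23
f 48 49 36
f 20 32 56
f 32 22 57
f 56 57 29
f 32 57 56
f 24 37 53
f 37 20 52
f 53 52 28
f 37 52 53
f 26 44 45
f 44 24 41
f 45 41 25
f 44 41 45
f 27 50 46
f 50 26 42
f 46 42 19
f 50 42 46
f 61 60 64
f 61 64 62
f 62 64 65
f 62 65 63
f 64 60 66
f 64 66 65
f 65 66 67
f 65 67 63
f 66 60 68
f 66 68 67
f 67 68 69
f 67 69 63
f 68 60 70
f 68 70 69
f 69 70 71
f 69 71 63
f 70 60 72
f 70 72 71
f 71 72 73
f 71 73 63
f 72 60 74
f 72 74 73
f 73 74 75
f 73 75 63
f 74 60 76
f 74 76 75
f 75 76 77
f 75 77 63
f 76 60 78
f 76 78 77
f 77 78 79
f 77 79 63
f 78 60 80
f 78 80 79
f 79 80 81
f 79 81 63
f 80 60 82
f 80 82 81
f 81 82 83
f 81 83 63
f 82 60 84
f 82 84 83
f 83 84 85
f 83 85 63
f 84 60 61
f 84 61 85
f 85 61 62
f 85 62 63
f 87 86 89
f 87 89 88
f 89 86 90
f 89 90 88
f 90 86 91
f 90 91 88
f 91 86 92
f 91 92 88
f 92 86 93
f 92 93 88
f 93 86 94
f 93 94 88
f 94 86 95
f 94 95 88
f 95 86 87
f 95 87 88
f 97 96 100
f 97 100 98
f 98 100 101
f 98 101 99
f 100 96 102
f 100 102 101
f 101 102 103
f 101 103 99
f 102 96 104
f 102 104 103
f 103 104 105
f 103 105 99
f 104 96 106
f 104 106 105
f 105 106 107
f 105 107 99
f 106 96 108
f 106 108 107
f 107 108 109
f 107 109 99
f 108 96 110
f 108 110 109
f 109 110 111
f 109 111 99
f 110 96 112
f 110 112 111
f 111 112 113
f 111 113 99
f 112 96 97
f 112 97 113
f 113 97 98
f 113 98 99



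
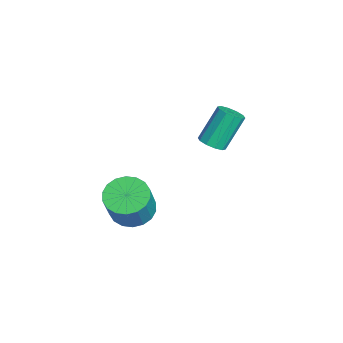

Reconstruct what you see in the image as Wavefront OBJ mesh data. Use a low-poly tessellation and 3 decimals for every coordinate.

v -2.965 1.81 1.595
v -2.277 1.894 1.792
v -2.887 2.854 3.521
v -3.575 2.77 3.325
v -2.396 2.249 1.552
v -3.006 3.209 3.281
v -2.732 2.437 1.329
v -3.342 3.397 3.059
v -3.157 2.386 1.208
v -3.767 3.346 2.937
v -3.509 2.114 1.235
v -4.119 3.074 2.964
v -3.653 1.726 1.399
v -4.263 2.686 3.128
v -3.534 1.371 1.639
v -4.144 2.331 3.368
v -3.198 1.183 1.861
v -3.808 2.143 3.591
v -2.773 1.234 1.983
v -3.383 2.194 3.712
v -2.421 1.506 1.956
v -3.031 2.466 3.685
v 1.481 -2.11 0.825
v 1.987 -2.965 0.4
v 2.884 -3.265 2.071
v 2.379 -2.41 2.495
v 2.288 -2.604 0.303
v 3.185 -2.903 1.974
v 2.43 -2.144 0.309
v 3.327 -2.444 1.98
v 2.383 -1.678 0.417
v 3.281 -1.978 2.088
v 2.159 -1.298 0.606
v 3.056 -1.597 2.277
v 1.8 -1.078 0.838
v 2.697 -1.378 2.509
v 1.378 -1.063 1.068
v 2.275 -1.363 2.739
v 0.976 -1.255 1.249
v 1.873 -1.555 2.92
v 0.675 -1.617 1.346
v 1.572 -1.916 3.017
v 0.533 -2.076 1.34
v 1.43 -2.376 3.011
v 0.579 -2.542 1.232
v 1.477 -2.842 2.903
v 0.804 -2.923 1.043
v 1.701 -3.222 2.714
v 1.163 -3.142 0.811
v 2.06 -3.442 2.482
v 1.585 -3.157 0.581
v 2.482 -3.457 2.252
f 2 1 5
f 2 5 3
f 3 5 6
f 3 6 4
f 5 1 7
f 5 7 6
f 6 7 8
f 6 8 4
f 7 1 9
f 7 9 8
f 8 9 10
f 8 10 4
f 9 1 11
f 9 11 10
f 10 11 12
f 10 12 4
f 11 1 13
f 11 13 12
f 12 13 14
f 12 14 4
f 13 1 15
f 13 15 14
f 14 15 16
f 14 16 4
f 15 1 17
f 15 17 16
f 16 17 18
f 16 18 4
f 17 1 19
f 17 19 18
f 18 19 20
f 18 20 4
f 19 1 21
f 19 21 20
f 20 21 22
f 20 22 4
f 21 1 2
f 21 2 22
f 22 2 3
f 22 3 4
f 24 23 27
f 24 27 25
f 25 27 28
f 25 28 26
f 27 23 29
f 27 29 28
f 28 29 30
f 28 30 26
f 29 23 31
f 29 31 30
f 30 31 32
f 30 32 26
f 31 23 33
f 31 33 32
f 32 33 34
f 32 34 26
f 33 23 35
f 33 35 34
f 34 35 36
f 34 36 26
f 35 23 37
f 35 37 36
f 36 37 38
f 36 38 26
f 37 23 39
f 37 39 38
f 38 39 40
f 38 40 26
f 39 23 41
f 39 41 40
f 40 41 42
f 40 42 26
f 41 23 43
f 41 43 42
f 42 43 44
f 42 44 26
f 43 23 45
f 43 45 44
f 44 45 46
f 44 46 26
f 45 23 47
f 45 47 46
f 46 47 48
f 46 48 26
f 47 23 49
f 47 49 48
f 48 49 50
f 48 50 26
f 49 23 51
f 49 51 50
f 50 51 52
f 50 52 26
f 51 23 24
f 51 24 52
f 52 24 25
f 52 25 26



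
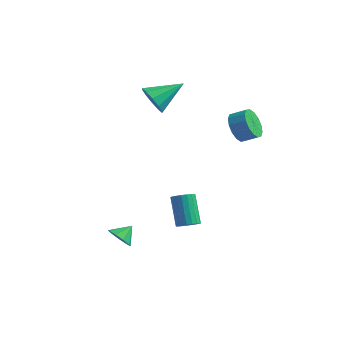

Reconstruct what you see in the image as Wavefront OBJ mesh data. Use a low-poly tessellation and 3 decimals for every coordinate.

v 1.104 3.218 1.711
v 1.459 3.633 0.838
v 2.351 3.917 1.336
v 1.996 3.502 2.209
v 1.197 4.028 1.082
v 2.089 4.312 1.579
v 0.91 4.206 1.494
v 1.801 4.49 1.992
v 0.675 4.119 1.965
v 1.566 4.404 2.462
v 0.555 3.791 2.367
v 1.446 4.075 2.865
v 0.582 3.309 2.594
v 1.474 3.594 3.092
v 0.749 2.803 2.584
v 1.641 3.087 3.082
v 1.011 2.408 2.341
v 1.903 2.692 2.838
v 1.299 2.23 1.928
v 2.19 2.514 2.426
v 1.534 2.316 1.458
v 2.425 2.601 1.955
v 1.654 2.645 1.055
v 2.545 2.929 1.553
v 1.626 3.126 0.828
v 2.518 3.411 1.326
v -2.17 -4.274 -3.992
v -1.385 -4.527 -4.087
v -1.83 -3.446 -3.388
v -1.525 -4.167 -4.503
v -1.967 -3.856 -4.68
v -2.503 -3.742 -4.535
v -2.884 -3.876 -4.136
v -2.931 -4.197 -3.669
v -2.622 -4.554 -3.354
v -2.101 -4.78 -3.337
v -1.613 -4.769 -3.627
v -3.56 1.85 3.281
v -3.146 1.151 3.946
v -2.4 3.41 4.199
v -2.765 1.177 3.421
v -2.689 1.461 2.842
v -2.944 1.893 2.431
v -3.435 2.308 2.345
v -3.974 2.549 2.616
v -4.354 2.522 3.141
v -4.431 2.239 3.72
v -4.175 1.807 4.131
v -3.684 1.391 4.217
v 1.991 -4.047 -1.555
v 2.593 -3.858 -1.331
v 1.752 -2.944 0.159
v 1.149 -3.133 -0.065
v 2.516 -3.634 -1.512
v 1.675 -2.72 -0.022
v 2.335 -3.492 -1.701
v 1.494 -2.577 -0.211
v 2.086 -3.459 -1.862
v 1.245 -2.545 -0.372
v 1.818 -3.543 -1.962
v 0.977 -2.629 -0.471
v 1.584 -3.727 -1.981
v 0.743 -2.813 -0.491
v 1.431 -3.974 -1.916
v 0.59 -3.06 -0.426
v 1.388 -4.236 -1.779
v 0.547 -3.322 -0.289
v 1.465 -4.46 -1.598
v 0.624 -3.546 -0.108
v 1.646 -4.603 -1.409
v 0.805 -3.688 0.081
v 1.895 -4.635 -1.248
v 1.054 -3.721 0.242
v 2.163 -4.551 -1.149
v 1.322 -3.637 0.342
v 2.397 -4.367 -1.129
v 1.556 -3.453 0.361
v 2.55 -4.12 -1.194
v 1.709 -3.206 0.296
f 2 1 5
f 2 5 3
f 3 5 6
f 3 6 4
f 5 1 7
f 5 7 6
f 6 7 8
f 6 8 4
f 7 1 9
f 7 9 8
f 8 9 10
f 8 10 4
f 9 1 11
f 9 11 10
f 10 11 12
f 10 12 4
f 11 1 13
f 11 13 12
f 12 13 14
f 12 14 4
f 13 1 15
f 13 15 14
f 14 15 16
f 14 16 4
f 15 1 17
f 15 17 16
f 16 17 18
f 16 18 4
f 17 1 19
f 17 19 18
f 18 19 20
f 18 20 4
f 19 1 21
f 19 21 20
f 20 21 22
f 20 22 4
f 21 1 23
f 21 23 22
f 22 23 24
f 22 24 4
f 23 1 25
f 23 25 24
f 24 25 26
f 24 26 4
f 25 1 2
f 25 2 26
f 26 2 3
f 26 3 4
f 28 27 30
f 28 30 29
f 30 27 31
f 30 31 29
f 31 27 32
f 31 32 29
f 32 27 33
f 32 33 29
f 33 27 34
f 33 34 29
f 34 27 35
f 34 35 29
f 35 27 36
f 35 36 29
f 36 27 37
f 36 37 29
f 37 27 28
f 37 28 29
f 39 38 41
f 39 41 40
f 41 38 42
f 41 42 40
f 42 38 43
f 42 43 40
f 43 38 44
f 43 44 40
f 44 38 45
f 44 45 40
f 45 38 46
f 45 46 40
f 46 38 47
f 46 47 40
f 47 38 48
f 47 48 40
f 48 38 49
f 48 49 40
f 49 38 39
f 49 39 40
f 51 50 54
f 51 54 52
f 52 54 55
f 52 55 53
f 54 50 56
f 54 56 55
f 55 56 57
f 55 57 53
f 56 50 58
f 56 58 57
f 57 58 59
f 57 59 53
f 58 50 60
f 58 60 59
f 59 60 61
f 59 61 53
f 60 50 62
f 60 62 61
f 61 62 63
f 61 63 53
f 62 50 64
f 62 64 63
f 63 64 65
f 63 65 53
f 64 50 66
f 64 66 65
f 65 66 67
f 65 67 53
f 66 50 68
f 66 68 67
f 67 68 69
f 67 69 53
f 68 50 70
f 68 70 69
f 69 70 71
f 69 71 53
f 70 50 72
f 70 72 71
f 71 72 73
f 71 73 53
f 72 50 74
f 72 74 73
f 73 74 75
f 73 75 53
f 74 50 76
f 74 76 75
f 75 76 77
f 75 77 53
f 76 50 78
f 76 78 77
f 77 78 79
f 77 79 53
f 78 50 51
f 78 51 79
f 79 51 52
f 79 52 53



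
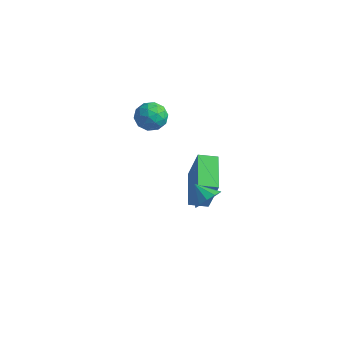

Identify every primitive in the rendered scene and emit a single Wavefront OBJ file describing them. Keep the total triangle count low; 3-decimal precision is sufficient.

v 3.996 -0.158 2.603
v 4.411 -0.212 3.201
v 3.144 -0.122 3.197
v 4.362 0.226 3.105
v 4.173 0.518 2.817
v 3.917 0.551 2.447
v 3.691 0.314 2.137
v 3.582 -0.103 2.005
v 3.631 -0.541 2.101
v 3.82 -0.833 2.389
v 4.076 -0.866 2.759
v 4.302 -0.629 3.069
v 0.633 2.387 0.788
v 1.375 2.209 2.755
v 1.304 3.046 0.594
v 2.046 2.869 2.561
v 1.854 0.971 0.199
v 2.596 0.794 2.166
v 2.525 1.631 0.005
v 3.267 1.453 1.972
v -3.302 3.561 2.901
v -2.876 3.915 2.227
v -2.164 2.785 3.213
v -1.738 3.139 2.539
v -1.932 3.626 3.237
v -2.636 4.106 3.044
v -2.404 2.594 2.396
v -3.108 3.074 2.203
v -2.321 3.317 1.915
v -2.029 3.955 2.434
v -3.011 2.745 3.006
v -2.719 3.383 3.525
v -3.189 3.806 2.536
v -1.851 2.894 2.904
v -1.965 3.181 3.314
v -1.715 3.389 2.917
v -3.048 3.918 3.017
v -2.797 4.126 2.62
v -2.242 3.957 3.214
v -2.243 2.574 2.82
v -1.992 2.782 2.423
v -3.325 3.311 2.523
v -3.075 3.519 2.126
v -2.798 2.743 2.226
v -2.612 3.663 1.957
v -1.943 3.207 2.14
v -2.335 2.887 2.057
v -2.749 3.168 1.943
v -2.441 4.038 2.262
v -1.772 3.582 2.446
v -1.886 3.868 2.856
v -2.299 4.15 2.742
v -2.115 3.687 2.079
v -3.268 3.118 2.994
v -2.599 2.662 3.178
v -2.741 2.55 2.698
v -3.154 2.832 2.584
v -3.097 3.493 3.3
v -2.428 3.037 3.483
v -2.291 3.532 3.497
v -2.705 3.813 3.383
v -2.925 3.013 3.361
f 2 1 4
f 2 4 3
f 4 1 5
f 4 5 3
f 5 1 6
f 5 6 3
f 6 1 7
f 6 7 3
f 7 1 8
f 7 8 3
f 8 1 9
f 8 9 3
f 9 1 10
f 9 10 3
f 10 1 11
f 10 11 3
f 11 1 12
f 11 12 3
f 12 1 2
f 12 2 3
f 14 16 13
f 17 14 13
f 13 16 15
f 15 17 13
f 14 20 16
f 18 14 17
f 18 20 14
f 16 20 15
f 19 17 15
f 15 20 19
f 19 18 17
f 20 18 19
f 21 58 37
f 58 32 61
f 37 61 26
f 58 61 37
f 21 37 33
f 37 26 38
f 33 38 22
f 37 38 33
f 21 33 42
f 33 22 43
f 42 43 28
f 33 43 42
f 21 42 54
f 42 28 57
f 54 57 31
f 42 57 54
f 21 54 58
f 54 31 62
f 58 62 32
f 54 62 58
f 22 38 49
f 38 26 52
f 49 52 30
f 38 52 49
f 26 61 39
f 61 32 60
f 39 60 25
f 61 60 39
f 32 62 59
f 62 31 55
f 59 55 23
f 62 55 59
f 31 57 56
f 57 28 44
f 56 44 27
f 57 44 56
f 28 43 48
f 43 22 45
f 48 45 29
f 43 45 48
f 24 50 36
f 50 30 51
f 36 51 25
f 50 51 36
f 24 36 34
f 36 25 35
f 34 35 23
f 36 35 34
f 24 34 41
f 34 23 40
f 41 40 27
f 34 40 41
f 24 41 46
f 41 27 47
f 46 47 29
f 41 47 46
f 24 46 50
f 46 29 53
f 50 53 30
f 46 53 50
f 25 51 39
f 51 30 52
f 39 52 26
f 51 52 39
f 23 35 59
f 35 25 60
f 59 60 32
f 35 60 59
f 27 40 56
f 40 23 55
f 56 55 31
f 40 55 56
f 29 47 48
f 47 27 44
f 48 44 28
f 47 44 48
f 30 53 49
f 53 29 45
f 49 45 22
f 53 45 49



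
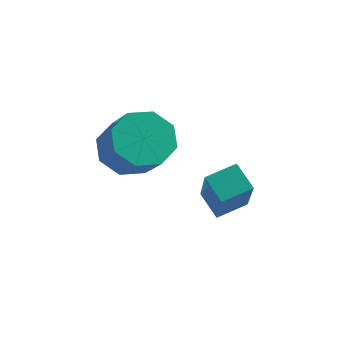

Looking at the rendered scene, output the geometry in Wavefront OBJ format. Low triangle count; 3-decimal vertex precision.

v 1.329 -2.831 -2.473
v 1.759 -3.899 -0.911
v 1.938 -2.265 -2.254
v 2.369 -3.333 -0.693
v 1.871 -3.247 -2.907
v 2.302 -4.315 -1.346
v 2.481 -2.681 -2.689
v 2.911 -3.749 -1.127
v -0.348 -3.292 -0.808
v 0.166 -2.651 -0.691
v 0.823 -3.367 0.344
v 0.308 -4.008 0.228
v -0.356 -2.612 -0.332
v 0.3 -3.328 0.703
v -0.874 -2.971 -0.252
v -0.218 -3.687 0.784
v -1.084 -3.518 -0.497
v -0.427 -4.234 0.538
v -0.863 -3.933 -0.924
v -0.206 -4.649 0.111
v -0.34 -3.972 -1.283
v 0.316 -4.688 -0.248
v 0.178 -3.613 -1.364
v 0.834 -4.329 -0.328
v 0.387 -3.066 -1.118
v 1.044 -3.782 -0.083
f 2 4 1
f 5 2 1
f 1 4 3
f 3 5 1
f 2 8 4
f 6 2 5
f 6 8 2
f 4 8 3
f 7 5 3
f 3 8 7
f 7 6 5
f 8 6 7
f 10 9 13
f 10 13 11
f 11 13 14
f 11 14 12
f 13 9 15
f 13 15 14
f 14 15 16
f 14 16 12
f 15 9 17
f 15 17 16
f 16 17 18
f 16 18 12
f 17 9 19
f 17 19 18
f 18 19 20
f 18 20 12
f 19 9 21
f 19 21 20
f 20 21 22
f 20 22 12
f 21 9 23
f 21 23 22
f 22 23 24
f 22 24 12
f 23 9 25
f 23 25 24
f 24 25 26
f 24 26 12
f 25 9 10
f 25 10 26
f 26 10 11
f 26 11 12



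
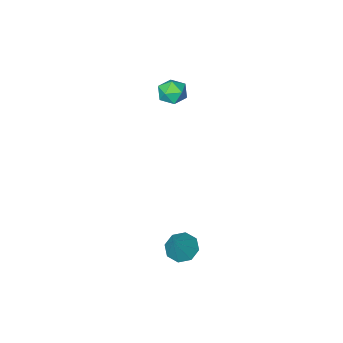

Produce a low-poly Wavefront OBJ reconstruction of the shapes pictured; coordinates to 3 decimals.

v 2.109 2.896 -1.729
v 2.767 2.762 -2.086
v 2.891 3.384 -0.471
v 2.572 3.302 -2.174
v 2.106 3.605 -2.002
v 1.642 3.492 -1.671
v 1.452 3.03 -1.373
v 1.647 2.489 -1.284
v 2.113 2.187 -1.456
v 2.577 2.299 -1.788
v -1.465 -2.373 3.121
v -1.093 -2.416 2.475
v -1.667 -3.564 3.085
v -1.295 -3.607 2.439
v -0.928 -3.454 3.071
v -0.804 -2.719 3.093
v -1.956 -3.261 2.467
v -1.832 -2.526 2.489
v -1.397 -2.965 2.071
v -0.762 -3.085 2.444
v -1.998 -2.895 3.116
v -1.363 -3.015 3.489
f 2 1 4
f 2 4 3
f 4 1 5
f 4 5 3
f 5 1 6
f 5 6 3
f 6 1 7
f 6 7 3
f 7 1 8
f 7 8 3
f 8 1 9
f 8 9 3
f 9 1 10
f 9 10 3
f 10 1 2
f 10 2 3
f 11 22 16
f 11 16 12
f 11 12 18
f 11 18 21
f 11 21 22
f 12 16 20
f 16 22 15
f 22 21 13
f 21 18 17
f 18 12 19
f 14 20 15
f 14 15 13
f 14 13 17
f 14 17 19
f 14 19 20
f 15 20 16
f 13 15 22
f 17 13 21
f 19 17 18
f 20 19 12



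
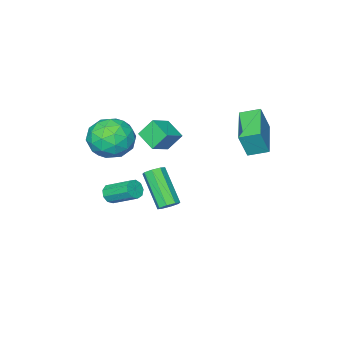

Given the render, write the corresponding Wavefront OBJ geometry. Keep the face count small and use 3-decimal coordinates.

v 1.589 -3.654 -1.298
v 1.974 -3.765 -0.935
v 1.595 -2.478 -0.139
v 1.211 -2.366 -0.502
v 2.113 -3.556 -1.206
v 1.734 -2.269 -0.411
v 2.007 -3.393 -1.52
v 1.628 -2.106 -0.725
v 1.706 -3.352 -1.73
v 1.327 -2.065 -0.935
v 1.35 -3.452 -1.738
v 0.971 -2.165 -0.942
v 1.107 -3.646 -1.54
v 0.728 -2.359 -0.744
v 1.089 -3.844 -1.228
v 0.71 -2.557 -0.433
v 1.305 -3.953 -0.949
v 0.926 -2.665 -0.154
v 1.655 -3.921 -0.833
v 1.276 -2.634 -0.038
v 3.687 2.685 2.08
v 4.189 2.651 2.167
v 3.854 1.32 3.567
v 3.353 1.355 3.48
v 4.018 2.924 2.386
v 3.683 1.594 3.786
v 3.653 3.058 2.426
v 3.319 1.728 3.826
v 3.308 2.973 2.263
v 2.974 1.643 3.663
v 3.186 2.72 1.993
v 2.851 1.389 3.393
v 3.357 2.446 1.774
v 3.022 1.116 3.174
v 3.721 2.312 1.734
v 3.387 0.982 3.134
v 4.066 2.397 1.897
v 3.732 1.067 3.297
v -0.433 -2.953 2.178
v -0.932 -2.53 3.049
v -0.341 -1.892 1.716
v -0.841 -1.469 2.588
v 0.621 -2.811 2.712
v 0.121 -2.388 3.584
v 0.712 -1.75 2.251
v 0.213 -1.327 3.122
v 2.582 -1.442 2.901
v 3.508 -0.987 3.446
v 2.452 -2.773 4.234
v 3.378 -2.318 4.779
v 2.369 -1.732 4.755
v 2.449 -0.909 3.93
v 3.511 -2.851 3.75
v 3.591 -2.028 2.925
v 4.082 -1.857 3.97
v 3.376 -1.166 4.592
v 2.584 -2.594 3.088
v 1.878 -1.903 3.71
v 3.057 -1.098 3.056
v 2.903 -2.662 4.624
v 2.31 -2.318 4.609
v 2.854 -2.05 4.93
v 2.434 -1.052 3.341
v 2.979 -0.784 3.661
v 2.309 -1.222 4.431
v 2.981 -2.976 4.019
v 3.526 -2.708 4.339
v 3.106 -1.71 2.75
v 3.65 -1.442 3.071
v 3.651 -2.538 3.249
v 3.938 -1.342 3.685
v 3.862 -2.124 4.469
v 3.94 -2.437 3.864
v 3.987 -1.954 3.379
v 3.524 -0.935 4.05
v 3.447 -1.717 4.834
v 2.854 -1.373 4.819
v 2.901 -0.89 4.335
v 3.861 -1.447 4.358
v 2.513 -2.043 2.846
v 2.436 -2.825 3.63
v 3.059 -2.87 3.345
v 3.106 -2.387 2.861
v 2.098 -1.636 3.211
v 2.022 -2.418 3.995
v 1.973 -1.806 4.301
v 2.02 -1.323 3.816
v 2.099 -2.313 3.322
v -3.23 1.646 3.639
v -2.785 1.511 4.896
v -1.795 3.095 3.286
v -1.35 2.961 4.543
v -2.59 0.939 3.337
v -2.145 0.805 4.594
v -1.155 2.389 2.984
v -0.71 2.254 4.241
f 2 1 5
f 2 5 3
f 3 5 6
f 3 6 4
f 5 1 7
f 5 7 6
f 6 7 8
f 6 8 4
f 7 1 9
f 7 9 8
f 8 9 10
f 8 10 4
f 9 1 11
f 9 11 10
f 10 11 12
f 10 12 4
f 11 1 13
f 11 13 12
f 12 13 14
f 12 14 4
f 13 1 15
f 13 15 14
f 14 15 16
f 14 16 4
f 15 1 17
f 15 17 16
f 16 17 18
f 16 18 4
f 17 1 19
f 17 19 18
f 18 19 20
f 18 20 4
f 19 1 2
f 19 2 20
f 20 2 3
f 20 3 4
f 22 21 25
f 22 25 23
f 23 25 26
f 23 26 24
f 25 21 27
f 25 27 26
f 26 27 28
f 26 28 24
f 27 21 29
f 27 29 28
f 28 29 30
f 28 30 24
f 29 21 31
f 29 31 30
f 30 31 32
f 30 32 24
f 31 21 33
f 31 33 32
f 32 33 34
f 32 34 24
f 33 21 35
f 33 35 34
f 34 35 36
f 34 36 24
f 35 21 37
f 35 37 36
f 36 37 38
f 36 38 24
f 37 21 22
f 37 22 38
f 38 22 23
f 38 23 24
f 40 42 39
f 43 40 39
f 39 42 41
f 41 43 39
f 40 46 42
f 44 40 43
f 44 46 40
f 42 46 41
f 45 43 41
f 41 46 45
f 45 44 43
f 46 44 45
f 47 84 63
f 84 58 87
f 63 87 52
f 84 87 63
f 47 63 59
f 63 52 64
f 59 64 48
f 63 64 59
f 47 59 68
f 59 48 69
f 68 69 54
f 59 69 68
f 47 68 80
f 68 54 83
f 80 83 57
f 68 83 80
f 47 80 84
f 80 57 88
f 84 88 58
f 80 88 84
f 48 64 75
f 64 52 78
f 75 78 56
f 64 78 75
f 52 87 65
f 87 58 86
f 65 86 51
f 87 86 65
f 58 88 85
f 88 57 81
f 85 81 49
f 88 81 85
f 57 83 82
f 83 54 70
f 82 70 53
f 83 70 82
f 54 69 74
f 69 48 71
f 74 71 55
f 69 71 74
f 50 76 62
f 76 56 77
f 62 77 51
f 76 77 62
f 50 62 60
f 62 51 61
f 60 61 49
f 62 61 60
f 50 60 67
f 60 49 66
f 67 66 53
f 60 66 67
f 50 67 72
f 67 53 73
f 72 73 55
f 67 73 72
f 50 72 76
f 72 55 79
f 76 79 56
f 72 79 76
f 51 77 65
f 77 56 78
f 65 78 52
f 77 78 65
f 49 61 85
f 61 51 86
f 85 86 58
f 61 86 85
f 53 66 82
f 66 49 81
f 82 81 57
f 66 81 82
f 55 73 74
f 73 53 70
f 74 70 54
f 73 70 74
f 56 79 75
f 79 55 71
f 75 71 48
f 79 71 75
f 90 92 89
f 93 90 89
f 89 92 91
f 91 93 89
f 90 96 92
f 94 90 93
f 94 96 90
f 92 96 91
f 95 93 91
f 91 96 95
f 95 94 93
f 96 94 95



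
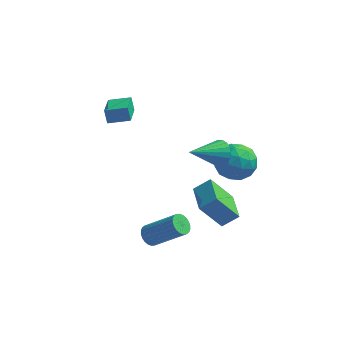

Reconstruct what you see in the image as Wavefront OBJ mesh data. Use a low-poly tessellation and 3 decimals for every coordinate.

v 0.364 -2.122 -2.294
v 0.693 -1.741 -2.674
v 2.344 -1.758 -1.266
v 2.016 -2.138 -0.886
v 0.574 -1.578 -2.534
v 2.225 -1.595 -1.126
v 0.424 -1.498 -2.357
v 2.075 -1.514 -0.948
v 0.265 -1.512 -2.17
v 1.916 -1.529 -0.762
v 0.121 -1.62 -2.002
v 1.772 -1.636 -0.594
v 0.014 -1.803 -1.879
v 1.665 -1.82 -0.471
v -0.04 -2.036 -1.819
v 1.611 -2.052 -0.411
v -0.032 -2.281 -1.831
v 1.619 -2.297 -0.423
v 0.036 -2.502 -1.914
v 1.687 -2.519 -0.506
v 0.155 -2.665 -2.054
v 1.806 -2.682 -0.646
v 0.305 -2.746 -2.232
v 1.956 -2.762 -0.823
v 0.464 -2.731 -2.418
v 2.115 -2.748 -1.01
v 0.608 -2.624 -2.586
v 2.259 -2.64 -1.178
v 0.715 -2.44 -2.709
v 2.366 -2.457 -1.301
v 0.769 -2.208 -2.769
v 2.42 -2.224 -1.361
v 0.761 -1.963 -2.757
v 2.412 -1.979 -1.349
v 2.728 2.076 1.299
v 3.385 1.844 1.693
v 1.572 0.564 2.341
v 3.262 2.078 1.895
v 3.047 2.311 1.994
v 2.776 2.504 1.974
v 2.498 2.622 1.836
v 2.259 2.646 1.606
v 2.101 2.572 1.323
v 2.052 2.412 1.035
v 2.12 2.193 0.794
v 2.293 1.955 0.639
v 2.541 1.737 0.599
v 2.822 1.578 0.68
v 3.086 1.505 0.868
v 3.289 1.531 1.13
v 3.395 1.651 1.422
v -2.839 1.046 3.119
v -3.061 1.249 3.903
v -3.172 2.615 2.618
v -3.393 2.818 3.403
v -1.707 1.362 3.357
v -1.928 1.565 4.142
v -2.039 2.931 2.857
v -2.261 3.134 3.641
v 3.237 -3.308 1.747
v 3.995 -2.927 2.366
v 2.492 -1.78 1.72
v 3.25 -1.399 2.339
v 4.25 -2.841 0.221
v 5.008 -2.46 0.84
v 3.505 -1.313 0.194
v 4.263 -0.932 0.813
v 2.952 5.102 -0.946
v 4.047 4.595 -0.876
v 2.133 3.325 -0.984
v 3.228 2.818 -0.914
v 2.778 3.418 0.035
v 3.284 4.516 0.058
v 2.896 3.404 -1.918
v 3.402 4.502 -1.895
v 4.013 3.546 -1.477
v 3.94 3.554 -0.27
v 2.24 4.366 -1.59
v 2.167 4.374 -0.383
v 3.571 5.004 -0.908
v 2.609 2.916 -0.952
v 2.344 3.268 -0.394
v 2.988 2.97 -0.353
v 3.123 4.958 -0.359
v 3.767 4.66 -0.318
v 3.02 3.968 0.218
v 2.413 3.26 -1.542
v 3.057 2.962 -1.501
v 3.192 4.95 -1.507
v 3.836 4.652 -1.466
v 3.16 3.952 -2.078
v 4.195 4.09 -1.22
v 3.714 3.046 -1.242
v 3.519 3.39 -1.832
v 3.816 4.035 -1.819
v 4.152 4.095 -0.51
v 3.671 3.051 -0.532
v 3.406 3.403 0.025
v 3.703 4.048 0.039
v 4.132 3.478 -0.863
v 2.509 4.869 -1.328
v 2.028 3.825 -1.35
v 2.477 3.872 -1.899
v 2.774 4.517 -1.885
v 2.466 4.874 -0.618
v 1.985 3.83 -0.64
v 2.364 3.885 -0.041
v 2.661 4.53 -0.028
v 2.048 4.442 -0.997
f 2 1 5
f 2 5 3
f 3 5 6
f 3 6 4
f 5 1 7
f 5 7 6
f 6 7 8
f 6 8 4
f 7 1 9
f 7 9 8
f 8 9 10
f 8 10 4
f 9 1 11
f 9 11 10
f 10 11 12
f 10 12 4
f 11 1 13
f 11 13 12
f 12 13 14
f 12 14 4
f 13 1 15
f 13 15 14
f 14 15 16
f 14 16 4
f 15 1 17
f 15 17 16
f 16 17 18
f 16 18 4
f 17 1 19
f 17 19 18
f 18 19 20
f 18 20 4
f 19 1 21
f 19 21 20
f 20 21 22
f 20 22 4
f 21 1 23
f 21 23 22
f 22 23 24
f 22 24 4
f 23 1 25
f 23 25 24
f 24 25 26
f 24 26 4
f 25 1 27
f 25 27 26
f 26 27 28
f 26 28 4
f 27 1 29
f 27 29 28
f 28 29 30
f 28 30 4
f 29 1 31
f 29 31 30
f 30 31 32
f 30 32 4
f 31 1 33
f 31 33 32
f 32 33 34
f 32 34 4
f 33 1 2
f 33 2 34
f 34 2 3
f 34 3 4
f 36 35 38
f 36 38 37
f 38 35 39
f 38 39 37
f 39 35 40
f 39 40 37
f 40 35 41
f 40 41 37
f 41 35 42
f 41 42 37
f 42 35 43
f 42 43 37
f 43 35 44
f 43 44 37
f 44 35 45
f 44 45 37
f 45 35 46
f 45 46 37
f 46 35 47
f 46 47 37
f 47 35 48
f 47 48 37
f 48 35 49
f 48 49 37
f 49 35 50
f 49 50 37
f 50 35 51
f 50 51 37
f 51 35 36
f 51 36 37
f 53 55 52
f 56 53 52
f 52 55 54
f 54 56 52
f 53 59 55
f 57 53 56
f 57 59 53
f 55 59 54
f 58 56 54
f 54 59 58
f 58 57 56
f 59 57 58
f 61 63 60
f 64 61 60
f 60 63 62
f 62 64 60
f 61 67 63
f 65 61 64
f 65 67 61
f 63 67 62
f 66 64 62
f 62 67 66
f 66 65 64
f 67 65 66
f 68 105 84
f 105 79 108
f 84 108 73
f 105 108 84
f 68 84 80
f 84 73 85
f 80 85 69
f 84 85 80
f 68 80 89
f 80 69 90
f 89 90 75
f 80 90 89
f 68 89 101
f 89 75 104
f 101 104 78
f 89 104 101
f 68 101 105
f 101 78 109
f 105 109 79
f 101 109 105
f 69 85 96
f 85 73 99
f 96 99 77
f 85 99 96
f 73 108 86
f 108 79 107
f 86 107 72
f 108 107 86
f 79 109 106
f 109 78 102
f 106 102 70
f 109 102 106
f 78 104 103
f 104 75 91
f 103 91 74
f 104 91 103
f 75 90 95
f 90 69 92
f 95 92 76
f 90 92 95
f 71 97 83
f 97 77 98
f 83 98 72
f 97 98 83
f 71 83 81
f 83 72 82
f 81 82 70
f 83 82 81
f 71 81 88
f 81 70 87
f 88 87 74
f 81 87 88
f 71 88 93
f 88 74 94
f 93 94 76
f 88 94 93
f 71 93 97
f 93 76 100
f 97 100 77
f 93 100 97
f 72 98 86
f 98 77 99
f 86 99 73
f 98 99 86
f 70 82 106
f 82 72 107
f 106 107 79
f 82 107 106
f 74 87 103
f 87 70 102
f 103 102 78
f 87 102 103
f 76 94 95
f 94 74 91
f 95 91 75
f 94 91 95
f 77 100 96
f 100 76 92
f 96 92 69
f 100 92 96

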